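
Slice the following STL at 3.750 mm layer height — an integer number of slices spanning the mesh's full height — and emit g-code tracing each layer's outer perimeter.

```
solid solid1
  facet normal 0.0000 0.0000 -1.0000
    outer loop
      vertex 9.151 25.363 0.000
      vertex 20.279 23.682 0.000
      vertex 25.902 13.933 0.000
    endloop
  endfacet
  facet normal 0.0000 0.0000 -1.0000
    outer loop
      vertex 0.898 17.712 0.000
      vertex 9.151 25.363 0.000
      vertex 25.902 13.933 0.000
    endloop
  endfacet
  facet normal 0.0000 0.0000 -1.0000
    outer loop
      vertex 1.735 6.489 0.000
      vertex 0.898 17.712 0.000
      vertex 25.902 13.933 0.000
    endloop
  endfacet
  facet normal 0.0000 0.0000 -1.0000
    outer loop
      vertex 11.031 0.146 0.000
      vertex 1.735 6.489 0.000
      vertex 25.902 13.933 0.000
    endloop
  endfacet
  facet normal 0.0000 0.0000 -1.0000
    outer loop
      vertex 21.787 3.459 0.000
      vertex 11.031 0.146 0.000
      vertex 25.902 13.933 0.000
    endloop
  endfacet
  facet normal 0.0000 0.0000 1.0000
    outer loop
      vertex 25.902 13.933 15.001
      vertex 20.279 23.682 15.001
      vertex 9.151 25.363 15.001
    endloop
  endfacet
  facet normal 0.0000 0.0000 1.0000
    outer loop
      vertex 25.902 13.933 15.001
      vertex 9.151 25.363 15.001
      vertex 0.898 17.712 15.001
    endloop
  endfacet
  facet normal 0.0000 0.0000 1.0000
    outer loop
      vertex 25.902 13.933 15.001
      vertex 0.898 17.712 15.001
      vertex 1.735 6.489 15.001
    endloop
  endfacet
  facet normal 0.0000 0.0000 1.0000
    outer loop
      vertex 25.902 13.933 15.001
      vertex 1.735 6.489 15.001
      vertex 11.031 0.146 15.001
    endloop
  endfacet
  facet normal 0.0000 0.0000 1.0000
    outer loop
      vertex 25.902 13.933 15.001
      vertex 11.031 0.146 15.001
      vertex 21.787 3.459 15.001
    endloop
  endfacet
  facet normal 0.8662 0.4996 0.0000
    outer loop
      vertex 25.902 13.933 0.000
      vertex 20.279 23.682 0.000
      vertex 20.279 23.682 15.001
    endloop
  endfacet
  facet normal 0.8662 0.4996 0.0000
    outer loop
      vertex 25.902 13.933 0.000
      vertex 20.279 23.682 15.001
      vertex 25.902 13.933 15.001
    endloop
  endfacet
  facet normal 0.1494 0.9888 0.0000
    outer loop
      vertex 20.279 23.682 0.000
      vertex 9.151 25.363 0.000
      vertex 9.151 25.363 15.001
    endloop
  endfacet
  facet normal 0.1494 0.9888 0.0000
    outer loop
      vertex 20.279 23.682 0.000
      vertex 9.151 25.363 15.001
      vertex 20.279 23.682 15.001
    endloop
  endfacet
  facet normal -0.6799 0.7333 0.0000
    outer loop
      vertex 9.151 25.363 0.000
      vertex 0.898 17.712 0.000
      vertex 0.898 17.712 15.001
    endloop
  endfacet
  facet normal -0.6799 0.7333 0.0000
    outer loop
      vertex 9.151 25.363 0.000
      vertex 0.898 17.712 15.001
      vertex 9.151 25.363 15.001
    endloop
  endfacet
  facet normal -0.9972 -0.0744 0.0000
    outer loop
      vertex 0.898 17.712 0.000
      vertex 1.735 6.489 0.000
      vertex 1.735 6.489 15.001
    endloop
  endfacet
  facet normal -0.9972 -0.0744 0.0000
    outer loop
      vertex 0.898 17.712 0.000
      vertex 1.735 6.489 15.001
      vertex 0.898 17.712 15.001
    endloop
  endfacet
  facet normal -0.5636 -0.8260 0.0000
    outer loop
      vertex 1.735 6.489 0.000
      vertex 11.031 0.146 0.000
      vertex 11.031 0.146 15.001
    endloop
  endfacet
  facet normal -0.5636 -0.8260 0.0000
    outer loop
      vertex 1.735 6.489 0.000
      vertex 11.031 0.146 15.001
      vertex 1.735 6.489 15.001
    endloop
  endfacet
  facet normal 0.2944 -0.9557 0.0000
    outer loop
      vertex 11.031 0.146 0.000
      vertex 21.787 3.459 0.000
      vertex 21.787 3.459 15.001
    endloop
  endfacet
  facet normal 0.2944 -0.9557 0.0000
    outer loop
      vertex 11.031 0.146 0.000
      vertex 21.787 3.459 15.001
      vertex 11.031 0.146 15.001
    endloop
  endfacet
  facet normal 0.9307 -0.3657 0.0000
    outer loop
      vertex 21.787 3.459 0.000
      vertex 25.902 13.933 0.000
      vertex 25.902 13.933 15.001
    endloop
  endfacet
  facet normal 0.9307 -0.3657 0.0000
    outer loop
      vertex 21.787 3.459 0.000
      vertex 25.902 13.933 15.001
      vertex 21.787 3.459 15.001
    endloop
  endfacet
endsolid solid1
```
; perimeter-only toolpath
G21 ; units = mm
G90 ; absolute positioning
G28 ; home
; layer 1
G0 Z3.750
G0 X25.902 Y13.933
G1 X20.279 Y23.682
G1 X9.151 Y25.363
G1 X0.898 Y17.712
G1 X1.735 Y6.489
G1 X11.031 Y0.146
G1 X21.787 Y3.459
G1 X25.902 Y13.933
; layer 2
G0 Z7.500
G0 X25.902 Y13.933
G1 X20.279 Y23.682
G1 X9.151 Y25.363
G1 X0.898 Y17.712
G1 X1.735 Y6.489
G1 X11.031 Y0.146
G1 X21.787 Y3.459
G1 X25.902 Y13.933
; layer 3
G0 Z11.251
G0 X25.902 Y13.933
G1 X20.279 Y23.682
G1 X9.151 Y25.363
G1 X0.898 Y17.712
G1 X1.735 Y6.489
G1 X11.031 Y0.146
G1 X21.787 Y3.459
G1 X25.902 Y13.933
; layer 4
G0 Z15.001
G0 X25.902 Y13.933
G1 X20.279 Y23.682
G1 X9.151 Y25.363
G1 X0.898 Y17.712
G1 X1.735 Y6.489
G1 X11.031 Y0.146
G1 X21.787 Y3.459
G1 X25.902 Y13.933
M2 ; end

The solid is a regular 7-sided prism (a cylinder approximated with 7 flat sides), circumscribed radius ≈ 13 mm, height ≈ 15 mm. Slicing at Δz = 3.750 mm — 4 equal slices spanning the solid's height, so layer i sits at z = i·h/4 — gives 4 non-empty perimeters. Each is a 7-segment closed polygon; G0 lifts to the layer z and rapids to the start vertex, then G1 traces the edges.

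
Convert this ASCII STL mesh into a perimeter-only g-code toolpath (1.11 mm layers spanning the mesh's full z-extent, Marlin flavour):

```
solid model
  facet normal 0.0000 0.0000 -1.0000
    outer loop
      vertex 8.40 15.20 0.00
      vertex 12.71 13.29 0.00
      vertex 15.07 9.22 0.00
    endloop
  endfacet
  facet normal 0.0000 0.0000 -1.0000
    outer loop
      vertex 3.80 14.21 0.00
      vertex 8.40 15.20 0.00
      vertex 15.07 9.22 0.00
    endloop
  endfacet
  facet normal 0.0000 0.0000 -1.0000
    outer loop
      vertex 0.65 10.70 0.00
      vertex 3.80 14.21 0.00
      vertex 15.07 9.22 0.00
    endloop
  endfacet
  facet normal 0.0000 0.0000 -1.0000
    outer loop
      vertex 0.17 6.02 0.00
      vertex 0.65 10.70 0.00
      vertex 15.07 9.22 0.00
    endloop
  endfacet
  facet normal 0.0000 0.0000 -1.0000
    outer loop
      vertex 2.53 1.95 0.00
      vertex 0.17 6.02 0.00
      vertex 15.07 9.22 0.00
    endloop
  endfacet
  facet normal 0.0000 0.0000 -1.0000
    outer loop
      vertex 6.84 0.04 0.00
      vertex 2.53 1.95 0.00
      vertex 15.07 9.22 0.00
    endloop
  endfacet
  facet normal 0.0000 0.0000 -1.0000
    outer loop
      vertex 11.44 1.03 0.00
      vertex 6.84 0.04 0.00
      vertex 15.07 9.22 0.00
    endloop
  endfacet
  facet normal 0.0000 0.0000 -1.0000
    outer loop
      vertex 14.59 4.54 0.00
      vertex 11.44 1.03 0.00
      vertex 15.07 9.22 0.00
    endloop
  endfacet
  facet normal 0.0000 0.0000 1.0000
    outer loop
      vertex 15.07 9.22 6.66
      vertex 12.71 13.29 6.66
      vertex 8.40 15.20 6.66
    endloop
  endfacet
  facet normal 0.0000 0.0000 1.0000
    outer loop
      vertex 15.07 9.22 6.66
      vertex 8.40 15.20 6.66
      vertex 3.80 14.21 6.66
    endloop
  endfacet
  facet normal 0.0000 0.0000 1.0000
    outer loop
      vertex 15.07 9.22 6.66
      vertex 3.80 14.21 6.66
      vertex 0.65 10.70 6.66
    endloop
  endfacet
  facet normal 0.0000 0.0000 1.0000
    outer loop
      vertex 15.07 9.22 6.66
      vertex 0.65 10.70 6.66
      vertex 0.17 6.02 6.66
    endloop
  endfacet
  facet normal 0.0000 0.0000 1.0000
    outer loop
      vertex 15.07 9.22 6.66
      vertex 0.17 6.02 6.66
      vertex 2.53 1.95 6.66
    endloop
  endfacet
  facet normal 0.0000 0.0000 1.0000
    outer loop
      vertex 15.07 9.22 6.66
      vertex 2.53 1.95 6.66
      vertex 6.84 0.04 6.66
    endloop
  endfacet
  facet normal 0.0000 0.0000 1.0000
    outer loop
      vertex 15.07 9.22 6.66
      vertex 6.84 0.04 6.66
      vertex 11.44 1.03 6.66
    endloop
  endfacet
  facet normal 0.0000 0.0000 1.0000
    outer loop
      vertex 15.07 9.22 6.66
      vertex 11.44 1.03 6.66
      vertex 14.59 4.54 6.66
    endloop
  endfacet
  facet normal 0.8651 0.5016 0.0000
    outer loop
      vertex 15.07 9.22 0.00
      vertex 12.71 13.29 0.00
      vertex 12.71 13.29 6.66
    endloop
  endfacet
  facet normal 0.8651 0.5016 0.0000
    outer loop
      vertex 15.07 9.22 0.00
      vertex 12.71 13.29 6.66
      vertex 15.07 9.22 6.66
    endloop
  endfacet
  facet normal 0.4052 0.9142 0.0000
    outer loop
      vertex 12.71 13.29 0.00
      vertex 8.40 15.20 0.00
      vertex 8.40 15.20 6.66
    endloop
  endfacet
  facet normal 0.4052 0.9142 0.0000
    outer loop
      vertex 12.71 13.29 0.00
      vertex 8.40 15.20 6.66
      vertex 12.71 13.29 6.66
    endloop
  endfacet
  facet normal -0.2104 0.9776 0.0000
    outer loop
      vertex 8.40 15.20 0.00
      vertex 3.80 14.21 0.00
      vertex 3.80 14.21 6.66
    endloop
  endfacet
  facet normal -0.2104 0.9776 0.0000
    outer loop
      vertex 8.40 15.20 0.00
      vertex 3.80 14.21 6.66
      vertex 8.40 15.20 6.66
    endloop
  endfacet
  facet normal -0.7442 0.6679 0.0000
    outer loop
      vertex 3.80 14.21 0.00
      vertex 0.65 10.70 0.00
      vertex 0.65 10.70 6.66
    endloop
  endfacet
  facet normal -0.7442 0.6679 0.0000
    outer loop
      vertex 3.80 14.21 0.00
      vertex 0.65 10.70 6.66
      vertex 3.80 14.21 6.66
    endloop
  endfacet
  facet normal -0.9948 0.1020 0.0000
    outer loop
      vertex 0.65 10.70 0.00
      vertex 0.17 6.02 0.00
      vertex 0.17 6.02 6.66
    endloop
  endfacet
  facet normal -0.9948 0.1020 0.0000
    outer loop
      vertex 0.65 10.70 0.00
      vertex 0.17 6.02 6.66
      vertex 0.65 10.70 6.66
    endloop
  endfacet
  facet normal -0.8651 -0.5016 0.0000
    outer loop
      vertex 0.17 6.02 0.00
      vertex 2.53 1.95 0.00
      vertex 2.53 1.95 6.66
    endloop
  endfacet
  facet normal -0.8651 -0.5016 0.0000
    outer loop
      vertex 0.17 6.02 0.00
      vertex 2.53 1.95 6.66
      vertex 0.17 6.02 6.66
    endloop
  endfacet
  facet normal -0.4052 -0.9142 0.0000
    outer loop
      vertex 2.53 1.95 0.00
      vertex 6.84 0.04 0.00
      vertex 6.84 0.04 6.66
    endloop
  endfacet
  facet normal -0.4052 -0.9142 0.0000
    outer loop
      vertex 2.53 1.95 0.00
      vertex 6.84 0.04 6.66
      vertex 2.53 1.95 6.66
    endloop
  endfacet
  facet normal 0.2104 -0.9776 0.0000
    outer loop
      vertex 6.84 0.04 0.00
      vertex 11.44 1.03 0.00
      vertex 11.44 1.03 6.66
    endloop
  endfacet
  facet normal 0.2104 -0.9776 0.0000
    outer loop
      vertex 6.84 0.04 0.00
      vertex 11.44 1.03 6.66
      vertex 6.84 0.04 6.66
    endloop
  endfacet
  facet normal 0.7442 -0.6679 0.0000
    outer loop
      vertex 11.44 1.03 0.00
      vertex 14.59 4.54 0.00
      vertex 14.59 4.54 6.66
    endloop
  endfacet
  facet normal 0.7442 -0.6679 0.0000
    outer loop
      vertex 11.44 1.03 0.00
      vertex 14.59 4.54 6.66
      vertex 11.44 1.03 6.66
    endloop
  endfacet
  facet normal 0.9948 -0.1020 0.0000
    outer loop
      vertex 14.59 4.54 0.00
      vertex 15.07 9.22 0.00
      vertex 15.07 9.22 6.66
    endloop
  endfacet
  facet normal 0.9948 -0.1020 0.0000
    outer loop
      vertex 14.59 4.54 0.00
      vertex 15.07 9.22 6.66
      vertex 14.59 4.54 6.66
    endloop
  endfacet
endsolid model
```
; perimeter-only toolpath
G21 ; units = mm
G90 ; absolute positioning
G28 ; home
; layer 1
G0 Z1.11
G0 X15.07 Y9.22
G1 X12.71 Y13.29
G1 X8.40 Y15.20
G1 X3.80 Y14.21
G1 X0.65 Y10.70
G1 X0.17 Y6.02
G1 X2.53 Y1.95
G1 X6.84 Y0.04
G1 X11.44 Y1.03
G1 X14.59 Y4.54
G1 X15.07 Y9.22
; layer 2
G0 Z2.22
G0 X15.07 Y9.22
G1 X12.71 Y13.29
G1 X8.40 Y15.20
G1 X3.80 Y14.21
G1 X0.65 Y10.70
G1 X0.17 Y6.02
G1 X2.53 Y1.95
G1 X6.84 Y0.04
G1 X11.44 Y1.03
G1 X14.59 Y4.54
G1 X15.07 Y9.22
; layer 3
G0 Z3.33
G0 X15.07 Y9.22
G1 X12.71 Y13.29
G1 X8.40 Y15.20
G1 X3.80 Y14.21
G1 X0.65 Y10.70
G1 X0.17 Y6.02
G1 X2.53 Y1.95
G1 X6.84 Y0.04
G1 X11.44 Y1.03
G1 X14.59 Y4.54
G1 X15.07 Y9.22
; layer 4
G0 Z4.44
G0 X15.07 Y9.22
G1 X12.71 Y13.29
G1 X8.40 Y15.20
G1 X3.80 Y14.21
G1 X0.65 Y10.70
G1 X0.17 Y6.02
G1 X2.53 Y1.95
G1 X6.84 Y0.04
G1 X11.44 Y1.03
G1 X14.59 Y4.54
G1 X15.07 Y9.22
; layer 5
G0 Z5.55
G0 X15.07 Y9.22
G1 X12.71 Y13.29
G1 X8.40 Y15.20
G1 X3.80 Y14.21
G1 X0.65 Y10.70
G1 X0.17 Y6.02
G1 X2.53 Y1.95
G1 X6.84 Y0.04
G1 X11.44 Y1.03
G1 X14.59 Y4.54
G1 X15.07 Y9.22
; layer 6
G0 Z6.66
G0 X15.07 Y9.22
G1 X12.71 Y13.29
G1 X8.40 Y15.20
G1 X3.80 Y14.21
G1 X0.65 Y10.70
G1 X0.17 Y6.02
G1 X2.53 Y1.95
G1 X6.84 Y0.04
G1 X11.44 Y1.03
G1 X14.59 Y4.54
G1 X15.07 Y9.22
M2 ; end

The solid is a regular 10-sided prism (a cylinder approximated with 10 flat sides), circumscribed radius ≈ 7.62 mm, height ≈ 6.66 mm. Slicing at Δz = 1.11 mm — 6 equal slices spanning the solid's height, so layer i sits at z = i·h/6 — gives 6 non-empty perimeters. Each is a 10-segment closed polygon; G0 lifts to the layer z and rapids to the start vertex, then G1 traces the edges.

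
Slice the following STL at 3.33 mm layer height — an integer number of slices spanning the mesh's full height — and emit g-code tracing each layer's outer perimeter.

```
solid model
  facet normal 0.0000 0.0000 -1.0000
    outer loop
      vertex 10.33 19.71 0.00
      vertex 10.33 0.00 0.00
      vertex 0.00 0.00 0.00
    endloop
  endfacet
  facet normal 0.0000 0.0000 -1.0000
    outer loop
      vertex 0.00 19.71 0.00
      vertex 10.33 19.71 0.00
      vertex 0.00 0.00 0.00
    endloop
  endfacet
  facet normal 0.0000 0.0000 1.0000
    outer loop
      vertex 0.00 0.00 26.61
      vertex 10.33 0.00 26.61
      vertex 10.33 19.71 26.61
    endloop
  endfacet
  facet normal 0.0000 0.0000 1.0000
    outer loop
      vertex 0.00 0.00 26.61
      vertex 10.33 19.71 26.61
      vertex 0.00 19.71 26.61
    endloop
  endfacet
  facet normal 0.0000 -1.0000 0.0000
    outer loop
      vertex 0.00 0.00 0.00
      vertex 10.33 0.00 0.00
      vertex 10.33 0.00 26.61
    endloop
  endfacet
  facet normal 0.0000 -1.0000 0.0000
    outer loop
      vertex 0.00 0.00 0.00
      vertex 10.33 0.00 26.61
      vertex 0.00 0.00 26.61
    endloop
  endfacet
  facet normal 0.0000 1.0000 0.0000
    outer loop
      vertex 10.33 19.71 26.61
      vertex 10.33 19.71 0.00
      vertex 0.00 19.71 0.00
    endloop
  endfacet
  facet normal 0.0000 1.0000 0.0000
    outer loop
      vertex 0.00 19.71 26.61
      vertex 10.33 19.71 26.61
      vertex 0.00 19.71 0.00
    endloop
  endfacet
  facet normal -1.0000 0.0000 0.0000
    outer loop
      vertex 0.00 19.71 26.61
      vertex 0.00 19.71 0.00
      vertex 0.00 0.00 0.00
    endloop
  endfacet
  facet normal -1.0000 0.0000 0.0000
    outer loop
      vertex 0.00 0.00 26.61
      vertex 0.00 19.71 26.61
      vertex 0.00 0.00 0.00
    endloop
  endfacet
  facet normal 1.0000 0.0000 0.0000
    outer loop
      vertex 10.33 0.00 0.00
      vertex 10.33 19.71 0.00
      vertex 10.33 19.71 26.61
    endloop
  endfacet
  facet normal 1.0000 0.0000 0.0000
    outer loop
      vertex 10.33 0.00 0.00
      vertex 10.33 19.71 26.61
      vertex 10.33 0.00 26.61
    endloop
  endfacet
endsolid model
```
; perimeter-only toolpath
G21 ; units = mm
G90 ; absolute positioning
G28 ; home
; layer 1
G0 Z3.33
G0 X0.00 Y0.00
G1 X10.33 Y0.00
G1 X10.33 Y19.71
G1 X0.00 Y19.71
G1 X0.00 Y0.00
; layer 2
G0 Z6.65
G0 X0.00 Y0.00
G1 X10.33 Y0.00
G1 X10.33 Y19.71
G1 X0.00 Y19.71
G1 X0.00 Y0.00
; layer 3
G0 Z9.98
G0 X0.00 Y0.00
G1 X10.33 Y0.00
G1 X10.33 Y19.71
G1 X0.00 Y19.71
G1 X0.00 Y0.00
; layer 4
G0 Z13.30
G0 X0.00 Y0.00
G1 X10.33 Y0.00
G1 X10.33 Y19.71
G1 X0.00 Y19.71
G1 X0.00 Y0.00
; layer 5
G0 Z16.63
G0 X0.00 Y0.00
G1 X10.33 Y0.00
G1 X10.33 Y19.71
G1 X0.00 Y19.71
G1 X0.00 Y0.00
; layer 6
G0 Z19.96
G0 X0.00 Y0.00
G1 X10.33 Y0.00
G1 X10.33 Y19.71
G1 X0.00 Y19.71
G1 X0.00 Y0.00
; layer 7
G0 Z23.28
G0 X0.00 Y0.00
G1 X10.33 Y0.00
G1 X10.33 Y19.71
G1 X0.00 Y19.71
G1 X0.00 Y0.00
; layer 8
G0 Z26.61
G0 X0.00 Y0.00
G1 X10.33 Y0.00
G1 X10.33 Y19.71
G1 X0.00 Y19.71
G1 X0.00 Y0.00
M2 ; end

The solid is a rectangular box, roughly 10.3 × 19.7 mm footprint and 26.6 mm tall. Slicing at Δz = 3.33 mm — 8 equal slices spanning the solid's height, so layer i sits at z = i·h/8 — gives 8 non-empty perimeters. Each is a 4-segment closed polygon; G0 lifts to the layer z and rapids to the start vertex, then G1 traces the edges.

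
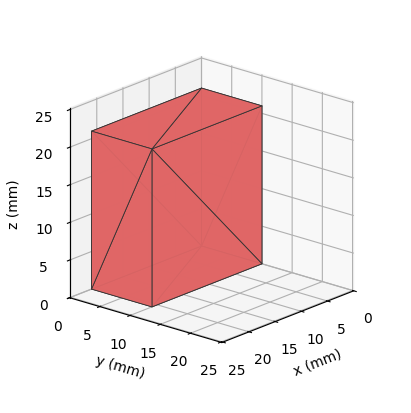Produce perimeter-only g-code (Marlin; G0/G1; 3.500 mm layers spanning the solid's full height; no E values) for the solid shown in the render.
Reading the render: the shape is a rectangular box, roughly 21 × 10 mm footprint and 21 mm tall (dimensions read to the nearest mm from the axis ticks). For the g-code, the solid's height is divided into equal slices at the stated Δz and each level perimeter traced with G1 moves after a G0 lift.

; perimeter-only toolpath
G21 ; units = mm
G90 ; absolute positioning
G28 ; home
; layer 1
G0 Z3.500
G0 X0.000 Y0.000
G1 X21.000 Y0.000
G1 X21.000 Y10.000
G1 X0.000 Y10.000
G1 X0.000 Y0.000
; layer 2
G0 Z7.000
G0 X0.000 Y0.000
G1 X21.000 Y0.000
G1 X21.000 Y10.000
G1 X0.000 Y10.000
G1 X0.000 Y0.000
; layer 3
G0 Z10.500
G0 X0.000 Y0.000
G1 X21.000 Y0.000
G1 X21.000 Y10.000
G1 X0.000 Y10.000
G1 X0.000 Y0.000
; layer 4
G0 Z14.000
G0 X0.000 Y0.000
G1 X21.000 Y0.000
G1 X21.000 Y10.000
G1 X0.000 Y10.000
G1 X0.000 Y0.000
; layer 5
G0 Z17.500
G0 X0.000 Y0.000
G1 X21.000 Y0.000
G1 X21.000 Y10.000
G1 X0.000 Y10.000
G1 X0.000 Y0.000
; layer 6
G0 Z21.000
G0 X0.000 Y0.000
G1 X21.000 Y0.000
G1 X21.000 Y10.000
G1 X0.000 Y10.000
G1 X0.000 Y0.000
M2 ; end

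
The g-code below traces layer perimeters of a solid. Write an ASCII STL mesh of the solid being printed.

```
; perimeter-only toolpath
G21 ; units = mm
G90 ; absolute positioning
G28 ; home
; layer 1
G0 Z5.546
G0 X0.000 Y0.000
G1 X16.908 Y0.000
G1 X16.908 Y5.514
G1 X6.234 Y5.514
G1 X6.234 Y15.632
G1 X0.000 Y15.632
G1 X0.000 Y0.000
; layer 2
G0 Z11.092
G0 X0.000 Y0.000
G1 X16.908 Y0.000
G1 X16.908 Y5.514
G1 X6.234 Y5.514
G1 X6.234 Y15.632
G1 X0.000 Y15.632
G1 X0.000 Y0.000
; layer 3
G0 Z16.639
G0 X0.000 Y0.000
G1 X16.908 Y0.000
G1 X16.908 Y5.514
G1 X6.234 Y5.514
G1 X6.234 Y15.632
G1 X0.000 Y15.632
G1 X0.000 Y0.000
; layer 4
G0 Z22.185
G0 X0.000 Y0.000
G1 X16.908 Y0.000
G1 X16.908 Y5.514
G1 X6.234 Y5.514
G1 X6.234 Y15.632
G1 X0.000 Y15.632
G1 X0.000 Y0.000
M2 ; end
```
solid part
  facet normal 0.0000 0.0000 -1.0000
    outer loop
      vertex 16.908 5.514 0.000
      vertex 16.908 0.000 0.000
      vertex 0.000 0.000 0.000
    endloop
  endfacet
  facet normal 0.0000 0.0000 -1.0000
    outer loop
      vertex 6.234 5.514 0.000
      vertex 16.908 5.514 0.000
      vertex 0.000 0.000 0.000
    endloop
  endfacet
  facet normal 0.0000 0.0000 -1.0000
    outer loop
      vertex 6.234 15.632 0.000
      vertex 6.234 5.514 0.000
      vertex 0.000 0.000 0.000
    endloop
  endfacet
  facet normal 0.0000 0.0000 -1.0000
    outer loop
      vertex 0.000 15.632 0.000
      vertex 6.234 15.632 0.000
      vertex 0.000 0.000 0.000
    endloop
  endfacet
  facet normal 0.0000 0.0000 1.0000
    outer loop
      vertex 0.000 0.000 22.185
      vertex 16.908 0.000 22.185
      vertex 16.908 5.514 22.185
    endloop
  endfacet
  facet normal 0.0000 0.0000 1.0000
    outer loop
      vertex 0.000 0.000 22.185
      vertex 16.908 5.514 22.185
      vertex 6.234 5.514 22.185
    endloop
  endfacet
  facet normal 0.0000 0.0000 1.0000
    outer loop
      vertex 0.000 0.000 22.185
      vertex 6.234 5.514 22.185
      vertex 6.234 15.632 22.185
    endloop
  endfacet
  facet normal 0.0000 0.0000 1.0000
    outer loop
      vertex 0.000 0.000 22.185
      vertex 6.234 15.632 22.185
      vertex 0.000 15.632 22.185
    endloop
  endfacet
  facet normal 0.0000 -1.0000 0.0000
    outer loop
      vertex 0.000 0.000 0.000
      vertex 16.908 0.000 0.000
      vertex 16.908 0.000 22.185
    endloop
  endfacet
  facet normal 0.0000 -1.0000 0.0000
    outer loop
      vertex 0.000 0.000 0.000
      vertex 16.908 0.000 22.185
      vertex 0.000 0.000 22.185
    endloop
  endfacet
  facet normal 1.0000 0.0000 0.0000
    outer loop
      vertex 16.908 0.000 0.000
      vertex 16.908 5.514 0.000
      vertex 16.908 5.514 22.185
    endloop
  endfacet
  facet normal 1.0000 0.0000 0.0000
    outer loop
      vertex 16.908 0.000 0.000
      vertex 16.908 5.514 22.185
      vertex 16.908 0.000 22.185
    endloop
  endfacet
  facet normal 0.0000 1.0000 0.0000
    outer loop
      vertex 16.908 5.514 0.000
      vertex 6.234 5.514 0.000
      vertex 6.234 5.514 22.185
    endloop
  endfacet
  facet normal 0.0000 1.0000 0.0000
    outer loop
      vertex 16.908 5.514 0.000
      vertex 6.234 5.514 22.185
      vertex 16.908 5.514 22.185
    endloop
  endfacet
  facet normal 1.0000 0.0000 0.0000
    outer loop
      vertex 6.234 5.514 0.000
      vertex 6.234 15.632 0.000
      vertex 6.234 15.632 22.185
    endloop
  endfacet
  facet normal 1.0000 0.0000 0.0000
    outer loop
      vertex 6.234 5.514 0.000
      vertex 6.234 15.632 22.185
      vertex 6.234 5.514 22.185
    endloop
  endfacet
  facet normal 0.0000 1.0000 0.0000
    outer loop
      vertex 6.234 15.632 0.000
      vertex 0.000 15.632 0.000
      vertex 0.000 15.632 22.185
    endloop
  endfacet
  facet normal 0.0000 1.0000 0.0000
    outer loop
      vertex 6.234 15.632 0.000
      vertex 0.000 15.632 22.185
      vertex 6.234 15.632 22.185
    endloop
  endfacet
  facet normal -1.0000 0.0000 0.0000
    outer loop
      vertex 0.000 15.632 0.000
      vertex 0.000 0.000 0.000
      vertex 0.000 0.000 22.185
    endloop
  endfacet
  facet normal -1.0000 0.0000 0.0000
    outer loop
      vertex 0.000 15.632 0.000
      vertex 0.000 0.000 22.185
      vertex 0.000 15.632 22.185
    endloop
  endfacet
endsolid part

The G0 Z moves step by Δz≈5.546 mm. Every layer's G1 loop is the same polygon, so the solid is a straight extrusion of it from z=0 to z≈22.2. Closing with flat bottom and top caps and triangulating gives 20 facets — an L-shaped prism: outer 16.9 × 15.6 mm, arm thicknesses ≈ 5.51 mm (horizontal) and 6.23 mm (vertical), extruded 22.2 mm in z.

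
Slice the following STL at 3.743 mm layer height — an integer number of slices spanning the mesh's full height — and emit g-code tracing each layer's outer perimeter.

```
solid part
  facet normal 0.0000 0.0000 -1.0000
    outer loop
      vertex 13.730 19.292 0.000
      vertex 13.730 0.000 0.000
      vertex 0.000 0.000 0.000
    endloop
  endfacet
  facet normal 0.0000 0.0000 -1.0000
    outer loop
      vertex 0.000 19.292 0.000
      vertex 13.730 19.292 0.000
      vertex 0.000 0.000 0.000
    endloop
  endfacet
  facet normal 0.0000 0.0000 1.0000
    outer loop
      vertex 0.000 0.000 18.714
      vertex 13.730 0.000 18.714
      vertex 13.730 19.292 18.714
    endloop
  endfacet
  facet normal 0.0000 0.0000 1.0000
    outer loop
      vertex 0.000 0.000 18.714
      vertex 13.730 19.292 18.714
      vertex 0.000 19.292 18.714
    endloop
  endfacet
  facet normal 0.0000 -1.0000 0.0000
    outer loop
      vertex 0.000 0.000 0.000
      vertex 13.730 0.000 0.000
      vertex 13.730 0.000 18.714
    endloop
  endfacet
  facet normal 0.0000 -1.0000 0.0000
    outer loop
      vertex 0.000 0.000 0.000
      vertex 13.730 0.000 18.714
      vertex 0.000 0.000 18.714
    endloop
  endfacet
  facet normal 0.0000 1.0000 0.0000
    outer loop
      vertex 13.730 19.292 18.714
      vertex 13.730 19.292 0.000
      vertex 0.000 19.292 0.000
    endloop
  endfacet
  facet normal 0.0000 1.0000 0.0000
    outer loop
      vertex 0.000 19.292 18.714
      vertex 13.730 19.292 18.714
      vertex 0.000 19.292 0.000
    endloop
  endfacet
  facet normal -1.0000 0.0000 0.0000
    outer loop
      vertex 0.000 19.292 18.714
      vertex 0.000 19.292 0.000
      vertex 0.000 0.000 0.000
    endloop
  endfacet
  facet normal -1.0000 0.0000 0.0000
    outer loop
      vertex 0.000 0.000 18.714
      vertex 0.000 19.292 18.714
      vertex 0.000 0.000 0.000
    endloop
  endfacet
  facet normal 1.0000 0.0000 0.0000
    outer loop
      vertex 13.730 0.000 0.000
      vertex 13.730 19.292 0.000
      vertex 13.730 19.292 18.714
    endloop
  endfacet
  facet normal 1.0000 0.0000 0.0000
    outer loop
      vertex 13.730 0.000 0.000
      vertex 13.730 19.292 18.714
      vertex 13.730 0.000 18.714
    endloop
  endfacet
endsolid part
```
; perimeter-only toolpath
G21 ; units = mm
G90 ; absolute positioning
G28 ; home
; layer 1
G0 Z3.743
G0 X0.000 Y0.000
G1 X13.730 Y0.000
G1 X13.730 Y19.292
G1 X0.000 Y19.292
G1 X0.000 Y0.000
; layer 2
G0 Z7.486
G0 X0.000 Y0.000
G1 X13.730 Y0.000
G1 X13.730 Y19.292
G1 X0.000 Y19.292
G1 X0.000 Y0.000
; layer 3
G0 Z11.228
G0 X0.000 Y0.000
G1 X13.730 Y0.000
G1 X13.730 Y19.292
G1 X0.000 Y19.292
G1 X0.000 Y0.000
; layer 4
G0 Z14.971
G0 X0.000 Y0.000
G1 X13.730 Y0.000
G1 X13.730 Y19.292
G1 X0.000 Y19.292
G1 X0.000 Y0.000
; layer 5
G0 Z18.714
G0 X0.000 Y0.000
G1 X13.730 Y0.000
G1 X13.730 Y19.292
G1 X0.000 Y19.292
G1 X0.000 Y0.000
M2 ; end

The solid is a rectangular box, roughly 13.7 × 19.3 mm footprint and 18.7 mm tall. Slicing at Δz = 3.743 mm — 5 equal slices spanning the solid's height, so layer i sits at z = i·h/5 — gives 5 non-empty perimeters. Each is a 4-segment closed polygon; G0 lifts to the layer z and rapids to the start vertex, then G1 traces the edges.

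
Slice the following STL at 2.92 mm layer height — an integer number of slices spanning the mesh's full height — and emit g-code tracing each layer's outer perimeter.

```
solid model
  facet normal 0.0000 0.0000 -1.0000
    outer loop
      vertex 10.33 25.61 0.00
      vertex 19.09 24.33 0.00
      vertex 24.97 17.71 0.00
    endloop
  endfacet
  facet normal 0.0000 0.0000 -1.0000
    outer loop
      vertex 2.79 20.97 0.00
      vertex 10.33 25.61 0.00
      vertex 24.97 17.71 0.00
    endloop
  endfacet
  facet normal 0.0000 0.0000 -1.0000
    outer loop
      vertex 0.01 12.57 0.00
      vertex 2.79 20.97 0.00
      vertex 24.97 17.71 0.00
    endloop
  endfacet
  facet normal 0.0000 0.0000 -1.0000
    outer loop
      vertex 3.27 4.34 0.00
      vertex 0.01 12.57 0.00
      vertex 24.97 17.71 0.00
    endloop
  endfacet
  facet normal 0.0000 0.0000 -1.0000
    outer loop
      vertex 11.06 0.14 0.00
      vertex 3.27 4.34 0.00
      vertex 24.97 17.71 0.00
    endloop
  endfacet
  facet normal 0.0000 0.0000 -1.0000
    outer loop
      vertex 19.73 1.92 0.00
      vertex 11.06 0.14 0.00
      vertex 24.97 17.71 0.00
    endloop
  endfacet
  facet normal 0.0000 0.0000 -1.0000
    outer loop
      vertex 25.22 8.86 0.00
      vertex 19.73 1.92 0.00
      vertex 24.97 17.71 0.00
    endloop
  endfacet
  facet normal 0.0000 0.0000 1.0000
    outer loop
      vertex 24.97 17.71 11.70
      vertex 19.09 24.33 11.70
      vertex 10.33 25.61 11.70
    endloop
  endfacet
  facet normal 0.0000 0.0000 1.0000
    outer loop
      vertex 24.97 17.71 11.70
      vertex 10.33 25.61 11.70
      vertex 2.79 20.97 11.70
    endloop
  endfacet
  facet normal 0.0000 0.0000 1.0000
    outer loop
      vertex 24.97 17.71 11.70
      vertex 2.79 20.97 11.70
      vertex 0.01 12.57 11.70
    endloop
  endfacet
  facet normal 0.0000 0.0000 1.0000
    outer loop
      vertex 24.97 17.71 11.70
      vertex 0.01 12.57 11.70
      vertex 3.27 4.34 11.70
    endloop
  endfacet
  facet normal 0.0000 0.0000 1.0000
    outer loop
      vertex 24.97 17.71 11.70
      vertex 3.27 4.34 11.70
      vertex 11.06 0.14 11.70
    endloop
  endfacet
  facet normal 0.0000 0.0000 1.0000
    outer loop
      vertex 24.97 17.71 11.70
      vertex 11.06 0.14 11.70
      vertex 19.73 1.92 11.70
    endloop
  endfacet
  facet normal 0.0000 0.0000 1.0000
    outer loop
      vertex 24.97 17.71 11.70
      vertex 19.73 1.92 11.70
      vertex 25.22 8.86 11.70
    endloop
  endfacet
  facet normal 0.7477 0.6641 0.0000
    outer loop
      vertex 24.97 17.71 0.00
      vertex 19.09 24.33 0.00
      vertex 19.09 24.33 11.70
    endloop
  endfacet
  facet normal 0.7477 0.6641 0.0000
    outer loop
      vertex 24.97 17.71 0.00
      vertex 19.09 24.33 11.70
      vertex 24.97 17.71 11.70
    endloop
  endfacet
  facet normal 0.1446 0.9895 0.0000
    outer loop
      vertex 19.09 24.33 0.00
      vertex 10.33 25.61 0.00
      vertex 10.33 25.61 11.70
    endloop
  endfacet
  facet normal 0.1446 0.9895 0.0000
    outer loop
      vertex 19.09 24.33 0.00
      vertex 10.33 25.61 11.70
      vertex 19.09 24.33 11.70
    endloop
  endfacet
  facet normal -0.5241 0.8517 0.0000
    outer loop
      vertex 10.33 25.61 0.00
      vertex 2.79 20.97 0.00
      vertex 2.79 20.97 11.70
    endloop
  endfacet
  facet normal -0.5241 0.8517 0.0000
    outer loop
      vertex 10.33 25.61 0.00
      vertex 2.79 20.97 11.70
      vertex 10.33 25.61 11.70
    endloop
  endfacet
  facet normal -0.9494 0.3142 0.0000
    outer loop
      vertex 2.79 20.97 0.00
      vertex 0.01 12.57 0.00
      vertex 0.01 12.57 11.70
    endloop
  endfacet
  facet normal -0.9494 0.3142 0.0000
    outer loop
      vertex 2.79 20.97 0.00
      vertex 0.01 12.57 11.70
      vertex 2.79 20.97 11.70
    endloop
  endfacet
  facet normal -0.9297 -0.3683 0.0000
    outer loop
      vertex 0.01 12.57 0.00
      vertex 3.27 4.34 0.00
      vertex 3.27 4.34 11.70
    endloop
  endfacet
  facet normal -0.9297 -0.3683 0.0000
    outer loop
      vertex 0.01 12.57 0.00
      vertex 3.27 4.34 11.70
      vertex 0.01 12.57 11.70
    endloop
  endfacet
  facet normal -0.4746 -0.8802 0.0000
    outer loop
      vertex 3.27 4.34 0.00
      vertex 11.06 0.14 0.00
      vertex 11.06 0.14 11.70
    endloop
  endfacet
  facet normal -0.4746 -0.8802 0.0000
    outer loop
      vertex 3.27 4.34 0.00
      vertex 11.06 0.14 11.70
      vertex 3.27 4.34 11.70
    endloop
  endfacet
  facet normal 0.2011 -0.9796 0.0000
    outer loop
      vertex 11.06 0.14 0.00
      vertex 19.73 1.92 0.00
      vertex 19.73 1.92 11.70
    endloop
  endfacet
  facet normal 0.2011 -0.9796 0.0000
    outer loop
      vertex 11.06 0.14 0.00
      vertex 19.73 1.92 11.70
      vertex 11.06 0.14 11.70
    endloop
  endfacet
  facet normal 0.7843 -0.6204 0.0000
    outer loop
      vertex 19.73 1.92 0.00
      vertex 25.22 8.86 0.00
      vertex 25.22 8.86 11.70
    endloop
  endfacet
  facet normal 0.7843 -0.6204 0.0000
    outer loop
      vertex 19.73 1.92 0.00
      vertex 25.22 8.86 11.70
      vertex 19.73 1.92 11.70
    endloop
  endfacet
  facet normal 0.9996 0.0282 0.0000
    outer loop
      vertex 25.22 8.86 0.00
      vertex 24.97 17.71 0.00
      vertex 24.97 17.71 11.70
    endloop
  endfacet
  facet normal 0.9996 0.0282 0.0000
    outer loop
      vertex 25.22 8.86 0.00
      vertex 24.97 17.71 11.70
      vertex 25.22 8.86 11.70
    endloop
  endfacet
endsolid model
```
; perimeter-only toolpath
G21 ; units = mm
G90 ; absolute positioning
G28 ; home
; layer 1
G0 Z2.92
G0 X24.97 Y17.71
G1 X19.09 Y24.33
G1 X10.33 Y25.61
G1 X2.79 Y20.97
G1 X0.01 Y12.57
G1 X3.27 Y4.34
G1 X11.06 Y0.14
G1 X19.73 Y1.92
G1 X25.22 Y8.86
G1 X24.97 Y17.71
; layer 2
G0 Z5.85
G0 X24.97 Y17.71
G1 X19.09 Y24.33
G1 X10.33 Y25.61
G1 X2.79 Y20.97
G1 X0.01 Y12.57
G1 X3.27 Y4.34
G1 X11.06 Y0.14
G1 X19.73 Y1.92
G1 X25.22 Y8.86
G1 X24.97 Y17.71
; layer 3
G0 Z8.77
G0 X24.97 Y17.71
G1 X19.09 Y24.33
G1 X10.33 Y25.61
G1 X2.79 Y20.97
G1 X0.01 Y12.57
G1 X3.27 Y4.34
G1 X11.06 Y0.14
G1 X19.73 Y1.92
G1 X25.22 Y8.86
G1 X24.97 Y17.71
; layer 4
G0 Z11.70
G0 X24.97 Y17.71
G1 X19.09 Y24.33
G1 X10.33 Y25.61
G1 X2.79 Y20.97
G1 X0.01 Y12.57
G1 X3.27 Y4.34
G1 X11.06 Y0.14
G1 X19.73 Y1.92
G1 X25.22 Y8.86
G1 X24.97 Y17.71
M2 ; end

The solid is a regular 9-sided prism (a cylinder approximated with 9 flat sides), circumscribed radius ≈ 12.9 mm, height ≈ 11.7 mm. Slicing at Δz = 2.92 mm — 4 equal slices spanning the solid's height, so layer i sits at z = i·h/4 — gives 4 non-empty perimeters. Each is a 9-segment closed polygon; G0 lifts to the layer z and rapids to the start vertex, then G1 traces the edges.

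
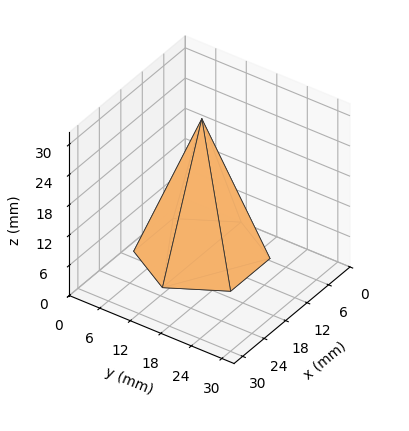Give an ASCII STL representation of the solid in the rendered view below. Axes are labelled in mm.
Reading the render: the shape is a regular 6-sided pyramid, base circumscribed radius ≈ 11 mm, apex at z ≈ 27 mm (dimensions read to the nearest mm from the axis ticks). For the STL, each face is triangulated and given an outward normal.

solid part
  facet normal 0.0000 0.0000 -1.0000
    outer loop
      vertex 5.50 20.53 0.00
      vertex 16.50 20.53 0.00
      vertex 22.00 11.00 0.00
    endloop
  endfacet
  facet normal 0.0000 0.0000 -1.0000
    outer loop
      vertex 0.00 11.00 0.00
      vertex 5.50 20.53 0.00
      vertex 22.00 11.00 0.00
    endloop
  endfacet
  facet normal 0.0000 0.0000 -1.0000
    outer loop
      vertex 5.50 1.47 0.00
      vertex 0.00 11.00 0.00
      vertex 22.00 11.00 0.00
    endloop
  endfacet
  facet normal 0.0000 0.0000 -1.0000
    outer loop
      vertex 16.50 1.47 0.00
      vertex 5.50 1.47 0.00
      vertex 22.00 11.00 0.00
    endloop
  endfacet
  facet normal 0.8168 0.4714 0.3328
    outer loop
      vertex 22.00 11.00 0.00
      vertex 16.50 20.53 0.00
      vertex 11.00 11.00 27.00
    endloop
  endfacet
  facet normal 0.0000 0.9430 0.3328
    outer loop
      vertex 16.50 20.53 0.00
      vertex 5.50 20.53 0.00
      vertex 11.00 11.00 27.00
    endloop
  endfacet
  facet normal -0.8168 0.4714 0.3328
    outer loop
      vertex 5.50 20.53 0.00
      vertex 0.00 11.00 0.00
      vertex 11.00 11.00 27.00
    endloop
  endfacet
  facet normal -0.8168 -0.4714 0.3328
    outer loop
      vertex 0.00 11.00 0.00
      vertex 5.50 1.47 0.00
      vertex 11.00 11.00 27.00
    endloop
  endfacet
  facet normal 0.0000 -0.9430 0.3328
    outer loop
      vertex 5.50 1.47 0.00
      vertex 16.50 1.47 0.00
      vertex 11.00 11.00 27.00
    endloop
  endfacet
  facet normal 0.8168 -0.4714 0.3328
    outer loop
      vertex 16.50 1.47 0.00
      vertex 22.00 11.00 0.00
      vertex 11.00 11.00 27.00
    endloop
  endfacet
endsolid part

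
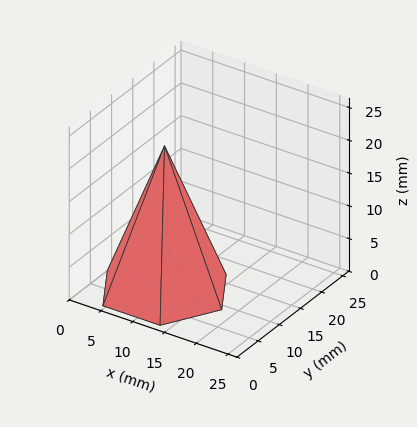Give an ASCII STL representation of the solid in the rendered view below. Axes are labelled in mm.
Reading the render: the shape is a regular 6-sided pyramid, base circumscribed radius ≈ 9 mm, apex at z ≈ 22 mm (dimensions read to the nearest mm from the axis ticks). For the STL, each face is triangulated and given an outward normal.

solid part
  facet normal 0.0000 0.0000 -1.0000
    outer loop
      vertex 4.5 16.8 0.0
      vertex 13.5 16.8 0.0
      vertex 18.0 9.0 0.0
    endloop
  endfacet
  facet normal 0.0000 0.0000 -1.0000
    outer loop
      vertex 0.0 9.0 0.0
      vertex 4.5 16.8 0.0
      vertex 18.0 9.0 0.0
    endloop
  endfacet
  facet normal 0.0000 0.0000 -1.0000
    outer loop
      vertex 4.5 1.2 0.0
      vertex 0.0 9.0 0.0
      vertex 18.0 9.0 0.0
    endloop
  endfacet
  facet normal 0.0000 0.0000 -1.0000
    outer loop
      vertex 13.5 1.2 0.0
      vertex 4.5 1.2 0.0
      vertex 18.0 9.0 0.0
    endloop
  endfacet
  facet normal 0.8164 0.4710 0.3340
    outer loop
      vertex 18.0 9.0 0.0
      vertex 13.5 16.8 0.0
      vertex 9.0 9.0 22.0
    endloop
  endfacet
  facet normal 0.0000 0.9425 0.3342
    outer loop
      vertex 13.5 16.8 0.0
      vertex 4.5 16.8 0.0
      vertex 9.0 9.0 22.0
    endloop
  endfacet
  facet normal -0.8164 0.4710 0.3340
    outer loop
      vertex 4.5 16.8 0.0
      vertex 0.0 9.0 0.0
      vertex 9.0 9.0 22.0
    endloop
  endfacet
  facet normal -0.8164 -0.4710 0.3340
    outer loop
      vertex 0.0 9.0 0.0
      vertex 4.5 1.2 0.0
      vertex 9.0 9.0 22.0
    endloop
  endfacet
  facet normal 0.0000 -0.9425 0.3342
    outer loop
      vertex 4.5 1.2 0.0
      vertex 13.5 1.2 0.0
      vertex 9.0 9.0 22.0
    endloop
  endfacet
  facet normal 0.8164 -0.4710 0.3340
    outer loop
      vertex 13.5 1.2 0.0
      vertex 18.0 9.0 0.0
      vertex 9.0 9.0 22.0
    endloop
  endfacet
endsolid part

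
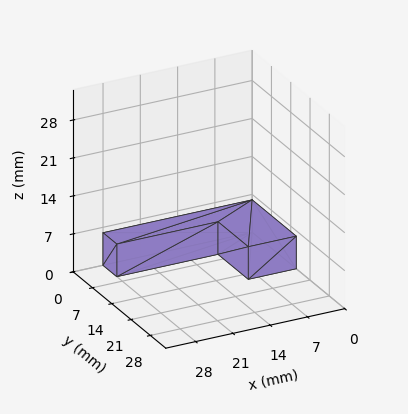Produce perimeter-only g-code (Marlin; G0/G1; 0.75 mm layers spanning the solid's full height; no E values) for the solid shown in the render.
Reading the render: the shape is an L-shaped prism: outer 28 × 16 mm, arm thicknesses ≈ 5 mm (horizontal) and 9 mm (vertical), extruded 6 mm in z (dimensions read to the nearest mm from the axis ticks). For the g-code, the solid's height is divided into equal slices at the stated Δz and each level perimeter traced with G1 moves after a G0 lift.

; perimeter-only toolpath
G21 ; units = mm
G90 ; absolute positioning
G28 ; home
; layer 1
G0 Z0.75
G0 X0.00 Y0.00
G1 X28.00 Y0.00
G1 X28.00 Y5.00
G1 X9.00 Y5.00
G1 X9.00 Y16.00
G1 X0.00 Y16.00
G1 X0.00 Y0.00
; layer 2
G0 Z1.50
G0 X0.00 Y0.00
G1 X28.00 Y0.00
G1 X28.00 Y5.00
G1 X9.00 Y5.00
G1 X9.00 Y16.00
G1 X0.00 Y16.00
G1 X0.00 Y0.00
; layer 3
G0 Z2.25
G0 X0.00 Y0.00
G1 X28.00 Y0.00
G1 X28.00 Y5.00
G1 X9.00 Y5.00
G1 X9.00 Y16.00
G1 X0.00 Y16.00
G1 X0.00 Y0.00
; layer 4
G0 Z3.00
G0 X0.00 Y0.00
G1 X28.00 Y0.00
G1 X28.00 Y5.00
G1 X9.00 Y5.00
G1 X9.00 Y16.00
G1 X0.00 Y16.00
G1 X0.00 Y0.00
; layer 5
G0 Z3.75
G0 X0.00 Y0.00
G1 X28.00 Y0.00
G1 X28.00 Y5.00
G1 X9.00 Y5.00
G1 X9.00 Y16.00
G1 X0.00 Y16.00
G1 X0.00 Y0.00
; layer 6
G0 Z4.50
G0 X0.00 Y0.00
G1 X28.00 Y0.00
G1 X28.00 Y5.00
G1 X9.00 Y5.00
G1 X9.00 Y16.00
G1 X0.00 Y16.00
G1 X0.00 Y0.00
; layer 7
G0 Z5.25
G0 X0.00 Y0.00
G1 X28.00 Y0.00
G1 X28.00 Y5.00
G1 X9.00 Y5.00
G1 X9.00 Y16.00
G1 X0.00 Y16.00
G1 X0.00 Y0.00
; layer 8
G0 Z6.00
G0 X0.00 Y0.00
G1 X28.00 Y0.00
G1 X28.00 Y5.00
G1 X9.00 Y5.00
G1 X9.00 Y16.00
G1 X0.00 Y16.00
G1 X0.00 Y0.00
M2 ; end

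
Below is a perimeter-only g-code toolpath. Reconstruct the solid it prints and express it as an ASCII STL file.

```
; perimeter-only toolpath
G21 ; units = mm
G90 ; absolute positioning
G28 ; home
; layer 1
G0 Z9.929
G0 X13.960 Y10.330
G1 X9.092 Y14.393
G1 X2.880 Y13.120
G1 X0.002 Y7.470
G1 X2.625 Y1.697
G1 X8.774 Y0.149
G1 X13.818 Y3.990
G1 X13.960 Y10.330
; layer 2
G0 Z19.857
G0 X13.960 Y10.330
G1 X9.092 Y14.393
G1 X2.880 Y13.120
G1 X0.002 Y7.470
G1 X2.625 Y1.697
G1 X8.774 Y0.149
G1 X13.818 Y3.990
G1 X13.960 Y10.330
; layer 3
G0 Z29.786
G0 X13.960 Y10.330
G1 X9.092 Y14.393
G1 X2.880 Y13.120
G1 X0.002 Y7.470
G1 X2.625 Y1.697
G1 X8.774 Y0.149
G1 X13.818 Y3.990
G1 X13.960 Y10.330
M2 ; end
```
solid part
  facet normal 0.0000 0.0000 -1.0000
    outer loop
      vertex 2.880 13.120 0.000
      vertex 9.092 14.393 0.000
      vertex 13.960 10.330 0.000
    endloop
  endfacet
  facet normal 0.0000 0.0000 -1.0000
    outer loop
      vertex 0.002 7.470 0.000
      vertex 2.880 13.120 0.000
      vertex 13.960 10.330 0.000
    endloop
  endfacet
  facet normal 0.0000 0.0000 -1.0000
    outer loop
      vertex 2.625 1.697 0.000
      vertex 0.002 7.470 0.000
      vertex 13.960 10.330 0.000
    endloop
  endfacet
  facet normal 0.0000 0.0000 -1.0000
    outer loop
      vertex 8.774 0.149 0.000
      vertex 2.625 1.697 0.000
      vertex 13.960 10.330 0.000
    endloop
  endfacet
  facet normal 0.0000 0.0000 -1.0000
    outer loop
      vertex 13.818 3.990 0.000
      vertex 8.774 0.149 0.000
      vertex 13.960 10.330 0.000
    endloop
  endfacet
  facet normal 0.0000 0.0000 1.0000
    outer loop
      vertex 13.960 10.330 29.786
      vertex 9.092 14.393 29.786
      vertex 2.880 13.120 29.786
    endloop
  endfacet
  facet normal 0.0000 0.0000 1.0000
    outer loop
      vertex 13.960 10.330 29.786
      vertex 2.880 13.120 29.786
      vertex 0.002 7.470 29.786
    endloop
  endfacet
  facet normal 0.0000 0.0000 1.0000
    outer loop
      vertex 13.960 10.330 29.786
      vertex 0.002 7.470 29.786
      vertex 2.625 1.697 29.786
    endloop
  endfacet
  facet normal 0.0000 0.0000 1.0000
    outer loop
      vertex 13.960 10.330 29.786
      vertex 2.625 1.697 29.786
      vertex 8.774 0.149 29.786
    endloop
  endfacet
  facet normal 0.0000 0.0000 1.0000
    outer loop
      vertex 13.960 10.330 29.786
      vertex 8.774 0.149 29.786
      vertex 13.818 3.990 29.786
    endloop
  endfacet
  facet normal 0.6408 0.7677 0.0000
    outer loop
      vertex 13.960 10.330 0.000
      vertex 9.092 14.393 0.000
      vertex 9.092 14.393 29.786
    endloop
  endfacet
  facet normal 0.6408 0.7677 0.0000
    outer loop
      vertex 13.960 10.330 0.000
      vertex 9.092 14.393 29.786
      vertex 13.960 10.330 29.786
    endloop
  endfacet
  facet normal -0.2008 0.9796 0.0000
    outer loop
      vertex 9.092 14.393 0.000
      vertex 2.880 13.120 0.000
      vertex 2.880 13.120 29.786
    endloop
  endfacet
  facet normal -0.2008 0.9796 0.0000
    outer loop
      vertex 9.092 14.393 0.000
      vertex 2.880 13.120 29.786
      vertex 9.092 14.393 29.786
    endloop
  endfacet
  facet normal -0.8911 0.4539 0.0000
    outer loop
      vertex 2.880 13.120 0.000
      vertex 0.002 7.470 0.000
      vertex 0.002 7.470 29.786
    endloop
  endfacet
  facet normal -0.8911 0.4539 0.0000
    outer loop
      vertex 2.880 13.120 0.000
      vertex 0.002 7.470 29.786
      vertex 2.880 13.120 29.786
    endloop
  endfacet
  facet normal -0.9104 -0.4137 0.0000
    outer loop
      vertex 0.002 7.470 0.000
      vertex 2.625 1.697 0.000
      vertex 2.625 1.697 29.786
    endloop
  endfacet
  facet normal -0.9104 -0.4137 0.0000
    outer loop
      vertex 0.002 7.470 0.000
      vertex 2.625 1.697 29.786
      vertex 0.002 7.470 29.786
    endloop
  endfacet
  facet normal -0.2441 -0.9697 0.0000
    outer loop
      vertex 2.625 1.697 0.000
      vertex 8.774 0.149 0.000
      vertex 8.774 0.149 29.786
    endloop
  endfacet
  facet normal -0.2441 -0.9697 0.0000
    outer loop
      vertex 2.625 1.697 0.000
      vertex 8.774 0.149 29.786
      vertex 2.625 1.697 29.786
    endloop
  endfacet
  facet normal 0.6058 -0.7956 0.0000
    outer loop
      vertex 8.774 0.149 0.000
      vertex 13.818 3.990 0.000
      vertex 13.818 3.990 29.786
    endloop
  endfacet
  facet normal 0.6058 -0.7956 0.0000
    outer loop
      vertex 8.774 0.149 0.000
      vertex 13.818 3.990 29.786
      vertex 8.774 0.149 29.786
    endloop
  endfacet
  facet normal 0.9997 -0.0224 0.0000
    outer loop
      vertex 13.818 3.990 0.000
      vertex 13.960 10.330 0.000
      vertex 13.960 10.330 29.786
    endloop
  endfacet
  facet normal 0.9997 -0.0224 0.0000
    outer loop
      vertex 13.818 3.990 0.000
      vertex 13.960 10.330 29.786
      vertex 13.818 3.990 29.786
    endloop
  endfacet
endsolid part

The G0 Z moves step by Δz≈9.929 mm. Every layer's G1 loop is the same polygon, so the solid is a straight extrusion of it from z=0 to z≈29.8. Closing with flat bottom and top caps and triangulating gives 24 facets — a regular 7-sided prism (a cylinder approximated with 7 flat sides), circumscribed radius ≈ 7.31 mm, height ≈ 29.8 mm.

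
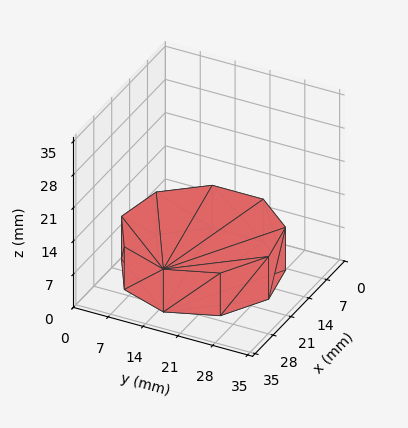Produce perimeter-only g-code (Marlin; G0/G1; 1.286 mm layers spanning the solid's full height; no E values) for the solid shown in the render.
Reading the render: the shape is a regular 9-sided prism (a cylinder approximated with 9 flat sides), circumscribed radius ≈ 15 mm, height ≈ 9 mm (dimensions read to the nearest mm from the axis ticks). For the g-code, the solid's height is divided into equal slices at the stated Δz and each level perimeter traced with G1 moves after a G0 lift.

; perimeter-only toolpath
G21 ; units = mm
G90 ; absolute positioning
G28 ; home
; layer 1
G0 Z1.286
G0 X30.000 Y15.000
G1 X26.491 Y24.642
G1 X17.605 Y29.772
G1 X7.500 Y27.990
G1 X0.905 Y20.130
G1 X0.905 Y9.870
G1 X7.500 Y2.010
G1 X17.605 Y0.228
G1 X26.491 Y5.358
G1 X30.000 Y15.000
; layer 2
G0 Z2.571
G0 X30.000 Y15.000
G1 X26.491 Y24.642
G1 X17.605 Y29.772
G1 X7.500 Y27.990
G1 X0.905 Y20.130
G1 X0.905 Y9.870
G1 X7.500 Y2.010
G1 X17.605 Y0.228
G1 X26.491 Y5.358
G1 X30.000 Y15.000
; layer 3
G0 Z3.857
G0 X30.000 Y15.000
G1 X26.491 Y24.642
G1 X17.605 Y29.772
G1 X7.500 Y27.990
G1 X0.905 Y20.130
G1 X0.905 Y9.870
G1 X7.500 Y2.010
G1 X17.605 Y0.228
G1 X26.491 Y5.358
G1 X30.000 Y15.000
; layer 4
G0 Z5.143
G0 X30.000 Y15.000
G1 X26.491 Y24.642
G1 X17.605 Y29.772
G1 X7.500 Y27.990
G1 X0.905 Y20.130
G1 X0.905 Y9.870
G1 X7.500 Y2.010
G1 X17.605 Y0.228
G1 X26.491 Y5.358
G1 X30.000 Y15.000
; layer 5
G0 Z6.429
G0 X30.000 Y15.000
G1 X26.491 Y24.642
G1 X17.605 Y29.772
G1 X7.500 Y27.990
G1 X0.905 Y20.130
G1 X0.905 Y9.870
G1 X7.500 Y2.010
G1 X17.605 Y0.228
G1 X26.491 Y5.358
G1 X30.000 Y15.000
; layer 6
G0 Z7.714
G0 X30.000 Y15.000
G1 X26.491 Y24.642
G1 X17.605 Y29.772
G1 X7.500 Y27.990
G1 X0.905 Y20.130
G1 X0.905 Y9.870
G1 X7.500 Y2.010
G1 X17.605 Y0.228
G1 X26.491 Y5.358
G1 X30.000 Y15.000
; layer 7
G0 Z9.000
G0 X30.000 Y15.000
G1 X26.491 Y24.642
G1 X17.605 Y29.772
G1 X7.500 Y27.990
G1 X0.905 Y20.130
G1 X0.905 Y9.870
G1 X7.500 Y2.010
G1 X17.605 Y0.228
G1 X26.491 Y5.358
G1 X30.000 Y15.000
M2 ; end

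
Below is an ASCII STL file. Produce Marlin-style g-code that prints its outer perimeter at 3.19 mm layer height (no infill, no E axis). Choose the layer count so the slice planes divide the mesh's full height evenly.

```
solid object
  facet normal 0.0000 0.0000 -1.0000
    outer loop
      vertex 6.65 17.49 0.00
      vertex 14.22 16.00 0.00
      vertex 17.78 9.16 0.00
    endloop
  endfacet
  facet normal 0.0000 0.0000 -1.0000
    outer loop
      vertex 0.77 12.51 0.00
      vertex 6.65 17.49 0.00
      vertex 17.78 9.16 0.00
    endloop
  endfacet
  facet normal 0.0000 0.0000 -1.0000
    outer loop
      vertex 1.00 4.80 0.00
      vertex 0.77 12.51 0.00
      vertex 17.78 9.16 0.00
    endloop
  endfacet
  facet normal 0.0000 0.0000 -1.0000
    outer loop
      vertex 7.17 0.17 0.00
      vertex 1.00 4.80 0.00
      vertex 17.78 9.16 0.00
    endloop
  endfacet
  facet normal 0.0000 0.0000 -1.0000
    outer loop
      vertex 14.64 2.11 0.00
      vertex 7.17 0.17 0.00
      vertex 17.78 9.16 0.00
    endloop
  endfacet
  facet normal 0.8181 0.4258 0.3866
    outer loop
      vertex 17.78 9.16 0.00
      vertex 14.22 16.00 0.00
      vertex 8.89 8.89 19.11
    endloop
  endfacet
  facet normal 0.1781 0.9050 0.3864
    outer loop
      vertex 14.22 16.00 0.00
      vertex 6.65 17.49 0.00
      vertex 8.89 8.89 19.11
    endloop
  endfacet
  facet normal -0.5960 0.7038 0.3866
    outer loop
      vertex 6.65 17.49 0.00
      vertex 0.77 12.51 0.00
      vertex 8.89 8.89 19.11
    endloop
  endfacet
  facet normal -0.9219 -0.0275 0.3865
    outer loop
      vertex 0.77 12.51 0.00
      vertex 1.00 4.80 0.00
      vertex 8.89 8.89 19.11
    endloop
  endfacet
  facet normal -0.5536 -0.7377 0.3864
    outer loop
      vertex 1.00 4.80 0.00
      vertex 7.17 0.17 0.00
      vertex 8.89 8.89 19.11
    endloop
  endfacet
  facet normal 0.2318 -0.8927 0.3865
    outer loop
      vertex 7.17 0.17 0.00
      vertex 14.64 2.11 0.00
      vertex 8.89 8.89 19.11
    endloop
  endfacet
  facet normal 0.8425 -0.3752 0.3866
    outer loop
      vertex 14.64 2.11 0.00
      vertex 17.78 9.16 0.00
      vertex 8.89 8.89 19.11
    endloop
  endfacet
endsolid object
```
; perimeter-only toolpath
G21 ; units = mm
G90 ; absolute positioning
G28 ; home
; layer 1
G0 Z3.19
G0 X16.30 Y9.12
G1 X13.33 Y14.81
G1 X7.02 Y16.06
G1 X2.12 Y11.91
G1 X2.32 Y5.48
G1 X7.46 Y1.62
G1 X13.68 Y3.24
G1 X16.30 Y9.12
; layer 2
G0 Z6.37
G0 X14.82 Y9.07
G1 X12.44 Y13.63
G1 X7.40 Y14.62
G1 X3.48 Y11.30
G1 X3.63 Y6.16
G1 X7.74 Y3.08
G1 X12.72 Y4.37
G1 X14.82 Y9.07
; layer 3
G0 Z9.55
G0 X13.34 Y9.03
G1 X11.55 Y12.45
G1 X7.77 Y13.19
G1 X4.83 Y10.70
G1 X4.95 Y6.85
G1 X8.03 Y4.53
G1 X11.77 Y5.50
G1 X13.34 Y9.03
; layer 4
G0 Z12.74
G0 X11.85 Y8.98
G1 X10.67 Y11.26
G1 X8.14 Y11.76
G1 X6.18 Y10.10
G1 X6.26 Y7.53
G1 X8.32 Y5.98
G1 X10.81 Y6.63
G1 X11.85 Y8.98
; layer 5
G0 Z15.93
G0 X10.37 Y8.94
G1 X9.78 Y10.07
G1 X8.52 Y10.32
G1 X7.54 Y9.49
G1 X7.58 Y8.21
G1 X8.60 Y7.44
G1 X9.85 Y7.76
G1 X10.37 Y8.94
M2 ; end

The solid is a regular 7-sided pyramid, base circumscribed radius ≈ 8.89 mm, apex at z ≈ 19.1 mm. Slicing at Δz = 3.19 mm — 6 equal slices spanning the solid's height, so layer i sits at z = i·h/6 — gives 5 non-empty perimeters. Each is a 7-segment closed polygon; G0 lifts to the layer z and rapids to the start vertex, then G1 traces the edges. The cross-section shrinks linearly with z (the slice at the apex is degenerate and omitted).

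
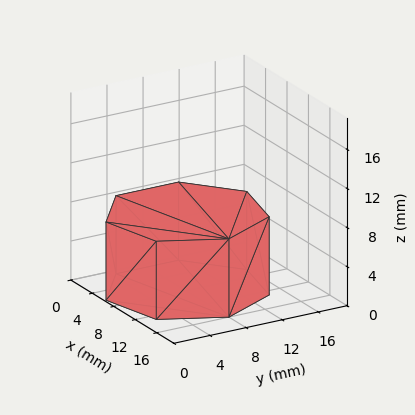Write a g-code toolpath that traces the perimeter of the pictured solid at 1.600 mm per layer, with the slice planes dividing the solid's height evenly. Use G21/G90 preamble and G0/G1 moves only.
Reading the render: the shape is a regular 7-sided prism (a cylinder approximated with 7 flat sides), circumscribed radius ≈ 8 mm, height ≈ 8 mm (dimensions read to the nearest mm from the axis ticks). For the g-code, the solid's height is divided into equal slices at the stated Δz and each level perimeter traced with G1 moves after a G0 lift.

; perimeter-only toolpath
G21 ; units = mm
G90 ; absolute positioning
G28 ; home
; layer 1
G0 Z1.600
G0 X16.000 Y8.000
G1 X12.988 Y14.255
G1 X6.220 Y15.799
G1 X0.792 Y11.471
G1 X0.792 Y4.529
G1 X6.220 Y0.201
G1 X12.988 Y1.745
G1 X16.000 Y8.000
; layer 2
G0 Z3.200
G0 X16.000 Y8.000
G1 X12.988 Y14.255
G1 X6.220 Y15.799
G1 X0.792 Y11.471
G1 X0.792 Y4.529
G1 X6.220 Y0.201
G1 X12.988 Y1.745
G1 X16.000 Y8.000
; layer 3
G0 Z4.800
G0 X16.000 Y8.000
G1 X12.988 Y14.255
G1 X6.220 Y15.799
G1 X0.792 Y11.471
G1 X0.792 Y4.529
G1 X6.220 Y0.201
G1 X12.988 Y1.745
G1 X16.000 Y8.000
; layer 4
G0 Z6.400
G0 X16.000 Y8.000
G1 X12.988 Y14.255
G1 X6.220 Y15.799
G1 X0.792 Y11.471
G1 X0.792 Y4.529
G1 X6.220 Y0.201
G1 X12.988 Y1.745
G1 X16.000 Y8.000
; layer 5
G0 Z8.000
G0 X16.000 Y8.000
G1 X12.988 Y14.255
G1 X6.220 Y15.799
G1 X0.792 Y11.471
G1 X0.792 Y4.529
G1 X6.220 Y0.201
G1 X12.988 Y1.745
G1 X16.000 Y8.000
M2 ; end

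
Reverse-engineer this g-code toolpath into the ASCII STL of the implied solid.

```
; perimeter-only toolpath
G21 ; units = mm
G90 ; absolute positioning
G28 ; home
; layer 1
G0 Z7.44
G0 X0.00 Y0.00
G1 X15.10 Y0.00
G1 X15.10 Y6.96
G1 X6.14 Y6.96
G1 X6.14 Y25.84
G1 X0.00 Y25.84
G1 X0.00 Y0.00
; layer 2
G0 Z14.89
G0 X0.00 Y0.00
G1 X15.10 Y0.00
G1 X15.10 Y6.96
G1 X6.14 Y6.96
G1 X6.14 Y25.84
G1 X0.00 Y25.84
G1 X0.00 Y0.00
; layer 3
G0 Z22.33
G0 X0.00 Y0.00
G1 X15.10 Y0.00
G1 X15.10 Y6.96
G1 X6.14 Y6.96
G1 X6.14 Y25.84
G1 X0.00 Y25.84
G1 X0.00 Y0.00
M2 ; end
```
solid part
  facet normal 0.0000 0.0000 -1.0000
    outer loop
      vertex 15.10 6.96 0.00
      vertex 15.10 0.00 0.00
      vertex 0.00 0.00 0.00
    endloop
  endfacet
  facet normal 0.0000 0.0000 -1.0000
    outer loop
      vertex 6.14 6.96 0.00
      vertex 15.10 6.96 0.00
      vertex 0.00 0.00 0.00
    endloop
  endfacet
  facet normal 0.0000 0.0000 -1.0000
    outer loop
      vertex 6.14 25.84 0.00
      vertex 6.14 6.96 0.00
      vertex 0.00 0.00 0.00
    endloop
  endfacet
  facet normal 0.0000 0.0000 -1.0000
    outer loop
      vertex 0.00 25.84 0.00
      vertex 6.14 25.84 0.00
      vertex 0.00 0.00 0.00
    endloop
  endfacet
  facet normal 0.0000 0.0000 1.0000
    outer loop
      vertex 0.00 0.00 22.33
      vertex 15.10 0.00 22.33
      vertex 15.10 6.96 22.33
    endloop
  endfacet
  facet normal 0.0000 0.0000 1.0000
    outer loop
      vertex 0.00 0.00 22.33
      vertex 15.10 6.96 22.33
      vertex 6.14 6.96 22.33
    endloop
  endfacet
  facet normal 0.0000 0.0000 1.0000
    outer loop
      vertex 0.00 0.00 22.33
      vertex 6.14 6.96 22.33
      vertex 6.14 25.84 22.33
    endloop
  endfacet
  facet normal 0.0000 0.0000 1.0000
    outer loop
      vertex 0.00 0.00 22.33
      vertex 6.14 25.84 22.33
      vertex 0.00 25.84 22.33
    endloop
  endfacet
  facet normal 0.0000 -1.0000 0.0000
    outer loop
      vertex 0.00 0.00 0.00
      vertex 15.10 0.00 0.00
      vertex 15.10 0.00 22.33
    endloop
  endfacet
  facet normal 0.0000 -1.0000 0.0000
    outer loop
      vertex 0.00 0.00 0.00
      vertex 15.10 0.00 22.33
      vertex 0.00 0.00 22.33
    endloop
  endfacet
  facet normal 1.0000 0.0000 0.0000
    outer loop
      vertex 15.10 0.00 0.00
      vertex 15.10 6.96 0.00
      vertex 15.10 6.96 22.33
    endloop
  endfacet
  facet normal 1.0000 0.0000 0.0000
    outer loop
      vertex 15.10 0.00 0.00
      vertex 15.10 6.96 22.33
      vertex 15.10 0.00 22.33
    endloop
  endfacet
  facet normal 0.0000 1.0000 0.0000
    outer loop
      vertex 15.10 6.96 0.00
      vertex 6.14 6.96 0.00
      vertex 6.14 6.96 22.33
    endloop
  endfacet
  facet normal 0.0000 1.0000 0.0000
    outer loop
      vertex 15.10 6.96 0.00
      vertex 6.14 6.96 22.33
      vertex 15.10 6.96 22.33
    endloop
  endfacet
  facet normal 1.0000 0.0000 0.0000
    outer loop
      vertex 6.14 6.96 0.00
      vertex 6.14 25.84 0.00
      vertex 6.14 25.84 22.33
    endloop
  endfacet
  facet normal 1.0000 0.0000 0.0000
    outer loop
      vertex 6.14 6.96 0.00
      vertex 6.14 25.84 22.33
      vertex 6.14 6.96 22.33
    endloop
  endfacet
  facet normal 0.0000 1.0000 0.0000
    outer loop
      vertex 6.14 25.84 0.00
      vertex 0.00 25.84 0.00
      vertex 0.00 25.84 22.33
    endloop
  endfacet
  facet normal 0.0000 1.0000 0.0000
    outer loop
      vertex 6.14 25.84 0.00
      vertex 0.00 25.84 22.33
      vertex 6.14 25.84 22.33
    endloop
  endfacet
  facet normal -1.0000 0.0000 0.0000
    outer loop
      vertex 0.00 25.84 0.00
      vertex 0.00 0.00 0.00
      vertex 0.00 0.00 22.33
    endloop
  endfacet
  facet normal -1.0000 0.0000 0.0000
    outer loop
      vertex 0.00 25.84 0.00
      vertex 0.00 0.00 22.33
      vertex 0.00 25.84 22.33
    endloop
  endfacet
endsolid part

The G0 Z moves step by Δz≈7.44 mm. Every layer's G1 loop is the same polygon, so the solid is a straight extrusion of it from z=0 to z≈22.3. Closing with flat bottom and top caps and triangulating gives 20 facets — an L-shaped prism: outer 15.1 × 25.8 mm, arm thicknesses ≈ 6.96 mm (horizontal) and 6.14 mm (vertical), extruded 22.3 mm in z.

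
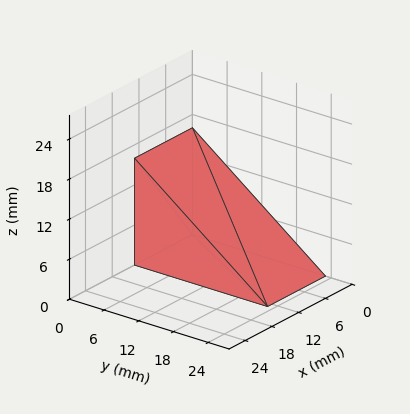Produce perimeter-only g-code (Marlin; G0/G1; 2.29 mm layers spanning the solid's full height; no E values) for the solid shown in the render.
Reading the render: the shape is a wedge (ramp): 13 × 23 mm base, rising to 16 mm along the y=0 edge and sloping linearly to z=0 at y=23 (dimensions read to the nearest mm from the axis ticks). For the g-code, the solid's height is divided into equal slices at the stated Δz and each level perimeter traced with G1 moves after a G0 lift.

; perimeter-only toolpath
G21 ; units = mm
G90 ; absolute positioning
G28 ; home
; layer 1
G0 Z2.29
G0 X0.00 Y0.00
G1 X13.00 Y0.00
G1 X13.00 Y19.71
G1 X0.00 Y19.71
G1 X0.00 Y0.00
; layer 2
G0 Z4.57
G0 X0.00 Y0.00
G1 X13.00 Y0.00
G1 X13.00 Y16.43
G1 X0.00 Y16.43
G1 X0.00 Y0.00
; layer 3
G0 Z6.86
G0 X0.00 Y0.00
G1 X13.00 Y0.00
G1 X13.00 Y13.14
G1 X0.00 Y13.14
G1 X0.00 Y0.00
; layer 4
G0 Z9.14
G0 X0.00 Y0.00
G1 X13.00 Y0.00
G1 X13.00 Y9.86
G1 X0.00 Y9.86
G1 X0.00 Y0.00
; layer 5
G0 Z11.43
G0 X0.00 Y0.00
G1 X13.00 Y0.00
G1 X13.00 Y6.57
G1 X0.00 Y6.57
G1 X0.00 Y0.00
; layer 6
G0 Z13.71
G0 X0.00 Y0.00
G1 X13.00 Y0.00
G1 X13.00 Y3.29
G1 X0.00 Y3.29
G1 X0.00 Y0.00
M2 ; end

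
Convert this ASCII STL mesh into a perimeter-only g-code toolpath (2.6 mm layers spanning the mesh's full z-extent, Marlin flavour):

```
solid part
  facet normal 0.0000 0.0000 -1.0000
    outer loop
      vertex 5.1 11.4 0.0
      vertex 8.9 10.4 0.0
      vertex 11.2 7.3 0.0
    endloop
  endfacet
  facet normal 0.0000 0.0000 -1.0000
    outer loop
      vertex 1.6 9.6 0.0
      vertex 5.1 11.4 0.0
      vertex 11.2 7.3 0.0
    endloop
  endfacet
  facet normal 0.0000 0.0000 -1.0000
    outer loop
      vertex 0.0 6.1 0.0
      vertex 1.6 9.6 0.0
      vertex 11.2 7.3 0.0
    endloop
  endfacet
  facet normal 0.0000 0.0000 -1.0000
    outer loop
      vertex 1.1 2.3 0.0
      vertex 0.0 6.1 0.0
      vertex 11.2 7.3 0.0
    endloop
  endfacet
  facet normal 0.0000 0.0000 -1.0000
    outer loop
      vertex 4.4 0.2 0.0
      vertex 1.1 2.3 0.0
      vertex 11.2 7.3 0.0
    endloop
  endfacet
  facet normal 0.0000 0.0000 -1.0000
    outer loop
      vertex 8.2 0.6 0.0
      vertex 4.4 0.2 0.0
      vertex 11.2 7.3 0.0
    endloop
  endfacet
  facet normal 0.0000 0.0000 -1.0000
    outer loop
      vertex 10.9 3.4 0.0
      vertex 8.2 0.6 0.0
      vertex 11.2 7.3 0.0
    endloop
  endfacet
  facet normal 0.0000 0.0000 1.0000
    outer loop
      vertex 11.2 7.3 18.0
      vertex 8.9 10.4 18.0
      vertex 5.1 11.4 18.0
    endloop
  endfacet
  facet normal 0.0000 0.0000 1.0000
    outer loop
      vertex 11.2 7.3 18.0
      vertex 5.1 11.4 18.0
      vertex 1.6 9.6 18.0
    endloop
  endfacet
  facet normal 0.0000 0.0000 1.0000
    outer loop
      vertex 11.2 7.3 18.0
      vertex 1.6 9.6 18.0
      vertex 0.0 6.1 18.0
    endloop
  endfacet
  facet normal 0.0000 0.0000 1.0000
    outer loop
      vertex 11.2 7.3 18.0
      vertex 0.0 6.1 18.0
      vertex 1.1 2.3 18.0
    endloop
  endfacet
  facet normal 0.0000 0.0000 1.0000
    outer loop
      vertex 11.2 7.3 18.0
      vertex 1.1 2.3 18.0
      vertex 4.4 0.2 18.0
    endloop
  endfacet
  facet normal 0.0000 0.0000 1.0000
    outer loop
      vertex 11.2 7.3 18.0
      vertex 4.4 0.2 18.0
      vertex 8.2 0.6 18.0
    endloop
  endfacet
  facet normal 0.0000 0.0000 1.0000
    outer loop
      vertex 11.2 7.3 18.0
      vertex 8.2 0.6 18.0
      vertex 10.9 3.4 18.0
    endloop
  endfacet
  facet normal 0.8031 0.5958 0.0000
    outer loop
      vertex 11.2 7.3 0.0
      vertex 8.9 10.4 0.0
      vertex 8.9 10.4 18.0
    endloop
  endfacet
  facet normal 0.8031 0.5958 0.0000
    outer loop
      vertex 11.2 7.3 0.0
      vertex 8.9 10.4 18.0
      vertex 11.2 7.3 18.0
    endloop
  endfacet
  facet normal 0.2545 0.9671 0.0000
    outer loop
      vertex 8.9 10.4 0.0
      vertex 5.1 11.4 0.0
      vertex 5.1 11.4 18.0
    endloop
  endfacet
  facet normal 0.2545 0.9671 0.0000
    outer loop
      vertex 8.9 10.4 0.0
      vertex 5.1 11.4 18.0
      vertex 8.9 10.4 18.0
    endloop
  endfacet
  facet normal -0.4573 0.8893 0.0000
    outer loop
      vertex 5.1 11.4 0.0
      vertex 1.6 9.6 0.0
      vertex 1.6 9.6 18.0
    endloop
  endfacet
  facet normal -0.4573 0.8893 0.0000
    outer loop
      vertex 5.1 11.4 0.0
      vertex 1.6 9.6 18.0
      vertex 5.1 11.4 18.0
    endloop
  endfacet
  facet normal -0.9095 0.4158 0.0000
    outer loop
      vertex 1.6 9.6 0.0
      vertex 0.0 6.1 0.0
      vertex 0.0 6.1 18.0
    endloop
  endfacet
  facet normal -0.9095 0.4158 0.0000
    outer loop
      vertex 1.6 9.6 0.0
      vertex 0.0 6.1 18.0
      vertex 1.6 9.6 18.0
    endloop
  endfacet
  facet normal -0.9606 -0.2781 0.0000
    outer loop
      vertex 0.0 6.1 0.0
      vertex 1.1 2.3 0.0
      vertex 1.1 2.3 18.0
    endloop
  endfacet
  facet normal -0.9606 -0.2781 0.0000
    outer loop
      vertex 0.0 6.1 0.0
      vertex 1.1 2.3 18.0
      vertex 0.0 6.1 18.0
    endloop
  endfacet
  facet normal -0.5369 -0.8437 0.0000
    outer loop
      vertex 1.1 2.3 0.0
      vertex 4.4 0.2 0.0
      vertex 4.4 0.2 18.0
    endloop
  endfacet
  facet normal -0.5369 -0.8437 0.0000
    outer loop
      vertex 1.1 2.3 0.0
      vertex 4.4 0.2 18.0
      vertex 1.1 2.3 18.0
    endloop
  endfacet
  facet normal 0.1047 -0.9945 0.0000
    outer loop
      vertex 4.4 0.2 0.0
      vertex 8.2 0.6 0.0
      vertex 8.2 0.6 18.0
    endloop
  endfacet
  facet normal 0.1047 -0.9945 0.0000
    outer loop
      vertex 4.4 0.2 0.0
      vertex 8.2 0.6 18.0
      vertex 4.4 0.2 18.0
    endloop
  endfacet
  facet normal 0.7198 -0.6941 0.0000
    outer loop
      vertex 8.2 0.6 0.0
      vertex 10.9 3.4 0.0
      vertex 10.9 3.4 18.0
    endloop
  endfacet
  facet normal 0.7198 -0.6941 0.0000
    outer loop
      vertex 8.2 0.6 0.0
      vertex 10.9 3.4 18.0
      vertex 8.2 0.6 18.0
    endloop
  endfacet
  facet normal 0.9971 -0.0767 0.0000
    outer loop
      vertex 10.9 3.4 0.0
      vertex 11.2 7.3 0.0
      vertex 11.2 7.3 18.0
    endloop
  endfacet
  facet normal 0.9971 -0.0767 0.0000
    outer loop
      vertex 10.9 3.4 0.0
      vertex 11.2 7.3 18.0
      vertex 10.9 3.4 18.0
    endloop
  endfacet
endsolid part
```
; perimeter-only toolpath
G21 ; units = mm
G90 ; absolute positioning
G28 ; home
; layer 1
G0 Z2.6
G0 X11.2 Y7.3
G1 X8.9 Y10.4
G1 X5.1 Y11.4
G1 X1.6 Y9.6
G1 X0.0 Y6.1
G1 X1.1 Y2.3
G1 X4.4 Y0.2
G1 X8.2 Y0.6
G1 X10.9 Y3.4
G1 X11.2 Y7.3
; layer 2
G0 Z5.1
G0 X11.2 Y7.3
G1 X8.9 Y10.4
G1 X5.1 Y11.4
G1 X1.6 Y9.6
G1 X0.0 Y6.1
G1 X1.1 Y2.3
G1 X4.4 Y0.2
G1 X8.2 Y0.6
G1 X10.9 Y3.4
G1 X11.2 Y7.3
; layer 3
G0 Z7.7
G0 X11.2 Y7.3
G1 X8.9 Y10.4
G1 X5.1 Y11.4
G1 X1.6 Y9.6
G1 X0.0 Y6.1
G1 X1.1 Y2.3
G1 X4.4 Y0.2
G1 X8.2 Y0.6
G1 X10.9 Y3.4
G1 X11.2 Y7.3
; layer 4
G0 Z10.3
G0 X11.2 Y7.3
G1 X8.9 Y10.4
G1 X5.1 Y11.4
G1 X1.6 Y9.6
G1 X0.0 Y6.1
G1 X1.1 Y2.3
G1 X4.4 Y0.2
G1 X8.2 Y0.6
G1 X10.9 Y3.4
G1 X11.2 Y7.3
; layer 5
G0 Z12.9
G0 X11.2 Y7.3
G1 X8.9 Y10.4
G1 X5.1 Y11.4
G1 X1.6 Y9.6
G1 X0.0 Y6.1
G1 X1.1 Y2.3
G1 X4.4 Y0.2
G1 X8.2 Y0.6
G1 X10.9 Y3.4
G1 X11.2 Y7.3
; layer 6
G0 Z15.4
G0 X11.2 Y7.3
G1 X8.9 Y10.4
G1 X5.1 Y11.4
G1 X1.6 Y9.6
G1 X0.0 Y6.1
G1 X1.1 Y2.3
G1 X4.4 Y0.2
G1 X8.2 Y0.6
G1 X10.9 Y3.4
G1 X11.2 Y7.3
; layer 7
G0 Z18.0
G0 X11.2 Y7.3
G1 X8.9 Y10.4
G1 X5.1 Y11.4
G1 X1.6 Y9.6
G1 X0.0 Y6.1
G1 X1.1 Y2.3
G1 X4.4 Y0.2
G1 X8.2 Y0.6
G1 X10.9 Y3.4
G1 X11.2 Y7.3
M2 ; end

The solid is a regular 9-sided prism (a cylinder approximated with 9 flat sides), circumscribed radius ≈ 5.7 mm, height ≈ 18 mm. Slicing at Δz = 2.6 mm — 7 equal slices spanning the solid's height, so layer i sits at z = i·h/7 — gives 7 non-empty perimeters. Each is a 9-segment closed polygon; G0 lifts to the layer z and rapids to the start vertex, then G1 traces the edges.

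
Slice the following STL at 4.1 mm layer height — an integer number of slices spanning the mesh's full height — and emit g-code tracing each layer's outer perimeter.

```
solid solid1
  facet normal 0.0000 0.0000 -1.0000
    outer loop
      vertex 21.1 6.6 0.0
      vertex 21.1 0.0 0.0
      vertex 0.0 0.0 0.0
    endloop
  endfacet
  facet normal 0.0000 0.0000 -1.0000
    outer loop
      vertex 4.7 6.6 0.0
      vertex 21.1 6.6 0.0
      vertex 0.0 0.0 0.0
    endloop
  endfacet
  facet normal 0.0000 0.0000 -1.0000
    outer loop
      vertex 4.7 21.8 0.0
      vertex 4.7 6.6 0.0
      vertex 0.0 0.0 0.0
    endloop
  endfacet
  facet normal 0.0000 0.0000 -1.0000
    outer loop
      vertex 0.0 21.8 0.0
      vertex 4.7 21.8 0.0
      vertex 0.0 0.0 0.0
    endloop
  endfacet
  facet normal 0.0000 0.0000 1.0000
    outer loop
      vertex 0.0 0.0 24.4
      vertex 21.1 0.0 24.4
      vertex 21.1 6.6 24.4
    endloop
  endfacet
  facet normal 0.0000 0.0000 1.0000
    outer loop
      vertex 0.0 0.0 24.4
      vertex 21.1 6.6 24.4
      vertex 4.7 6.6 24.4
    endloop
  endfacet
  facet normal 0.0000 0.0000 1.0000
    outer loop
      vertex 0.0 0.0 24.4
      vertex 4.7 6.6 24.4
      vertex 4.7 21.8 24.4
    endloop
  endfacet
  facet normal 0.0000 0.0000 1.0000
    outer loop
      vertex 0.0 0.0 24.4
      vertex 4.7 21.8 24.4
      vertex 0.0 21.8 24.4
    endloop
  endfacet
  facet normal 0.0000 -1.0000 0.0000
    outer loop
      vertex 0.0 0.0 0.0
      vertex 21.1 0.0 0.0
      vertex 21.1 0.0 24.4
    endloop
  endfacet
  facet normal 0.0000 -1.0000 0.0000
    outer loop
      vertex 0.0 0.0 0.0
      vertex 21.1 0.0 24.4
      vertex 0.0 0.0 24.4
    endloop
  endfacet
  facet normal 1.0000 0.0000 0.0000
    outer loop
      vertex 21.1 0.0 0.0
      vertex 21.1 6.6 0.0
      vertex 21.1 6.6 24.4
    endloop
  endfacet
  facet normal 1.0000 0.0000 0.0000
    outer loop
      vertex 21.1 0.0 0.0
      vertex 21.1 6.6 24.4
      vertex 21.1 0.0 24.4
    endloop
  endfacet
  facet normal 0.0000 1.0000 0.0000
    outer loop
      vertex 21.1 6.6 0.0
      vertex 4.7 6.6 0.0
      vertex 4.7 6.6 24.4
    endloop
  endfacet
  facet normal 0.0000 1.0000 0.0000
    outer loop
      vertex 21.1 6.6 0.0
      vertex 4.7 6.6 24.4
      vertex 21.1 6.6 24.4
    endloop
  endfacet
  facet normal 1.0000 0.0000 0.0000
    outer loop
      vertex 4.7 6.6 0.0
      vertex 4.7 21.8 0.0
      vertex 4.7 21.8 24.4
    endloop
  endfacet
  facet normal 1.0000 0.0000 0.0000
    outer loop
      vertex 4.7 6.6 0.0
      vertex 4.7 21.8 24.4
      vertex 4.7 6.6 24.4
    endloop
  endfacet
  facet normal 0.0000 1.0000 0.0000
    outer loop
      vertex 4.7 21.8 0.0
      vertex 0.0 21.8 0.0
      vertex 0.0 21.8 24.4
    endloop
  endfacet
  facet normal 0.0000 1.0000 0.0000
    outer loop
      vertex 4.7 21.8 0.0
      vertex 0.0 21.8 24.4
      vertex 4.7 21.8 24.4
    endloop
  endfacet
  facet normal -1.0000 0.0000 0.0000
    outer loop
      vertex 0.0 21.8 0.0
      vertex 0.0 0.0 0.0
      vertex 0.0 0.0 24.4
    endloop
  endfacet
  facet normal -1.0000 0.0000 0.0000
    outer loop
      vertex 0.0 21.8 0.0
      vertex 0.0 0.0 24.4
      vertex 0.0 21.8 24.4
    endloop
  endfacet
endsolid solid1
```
; perimeter-only toolpath
G21 ; units = mm
G90 ; absolute positioning
G28 ; home
; layer 1
G0 Z4.1
G0 X0.0 Y0.0
G1 X21.1 Y0.0
G1 X21.1 Y6.6
G1 X4.7 Y6.6
G1 X4.7 Y21.8
G1 X0.0 Y21.8
G1 X0.0 Y0.0
; layer 2
G0 Z8.1
G0 X0.0 Y0.0
G1 X21.1 Y0.0
G1 X21.1 Y6.6
G1 X4.7 Y6.6
G1 X4.7 Y21.8
G1 X0.0 Y21.8
G1 X0.0 Y0.0
; layer 3
G0 Z12.2
G0 X0.0 Y0.0
G1 X21.1 Y0.0
G1 X21.1 Y6.6
G1 X4.7 Y6.6
G1 X4.7 Y21.8
G1 X0.0 Y21.8
G1 X0.0 Y0.0
; layer 4
G0 Z16.3
G0 X0.0 Y0.0
G1 X21.1 Y0.0
G1 X21.1 Y6.6
G1 X4.7 Y6.6
G1 X4.7 Y21.8
G1 X0.0 Y21.8
G1 X0.0 Y0.0
; layer 5
G0 Z20.3
G0 X0.0 Y0.0
G1 X21.1 Y0.0
G1 X21.1 Y6.6
G1 X4.7 Y6.6
G1 X4.7 Y21.8
G1 X0.0 Y21.8
G1 X0.0 Y0.0
; layer 6
G0 Z24.4
G0 X0.0 Y0.0
G1 X21.1 Y0.0
G1 X21.1 Y6.6
G1 X4.7 Y6.6
G1 X4.7 Y21.8
G1 X0.0 Y21.8
G1 X0.0 Y0.0
M2 ; end

The solid is an L-shaped prism: outer 21.1 × 21.8 mm, arm thicknesses ≈ 6.6 mm (horizontal) and 4.7 mm (vertical), extruded 24.4 mm in z. Slicing at Δz = 4.1 mm — 6 equal slices spanning the solid's height, so layer i sits at z = i·h/6 — gives 6 non-empty perimeters. Each is a 6-segment closed polygon; G0 lifts to the layer z and rapids to the start vertex, then G1 traces the edges.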